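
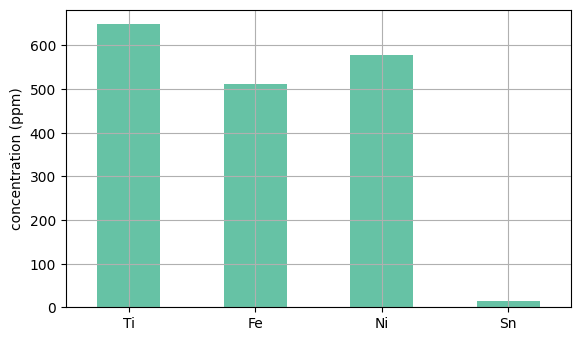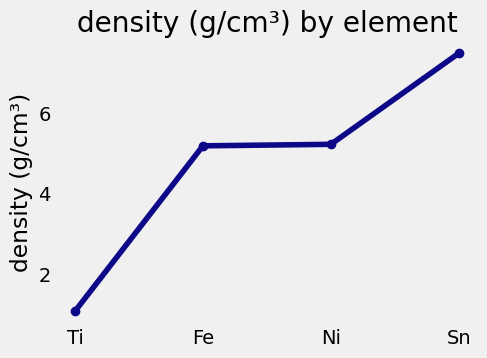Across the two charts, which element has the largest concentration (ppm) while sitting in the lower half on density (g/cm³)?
Chart 2 median density (g/cm³) ≈ 5; below-median elements: Ti, Fe. Among those, Ti has the highest concentration (ppm) (≈ 600).

Ti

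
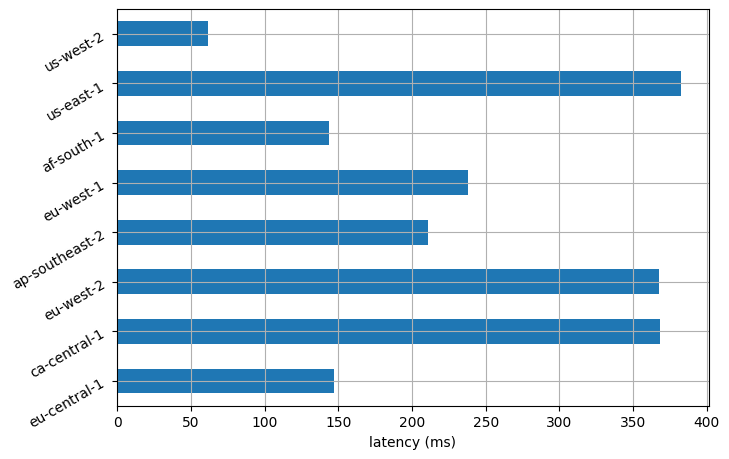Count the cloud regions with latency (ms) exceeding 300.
Above 300: ca-central-1, eu-west-2, us-east-1.

3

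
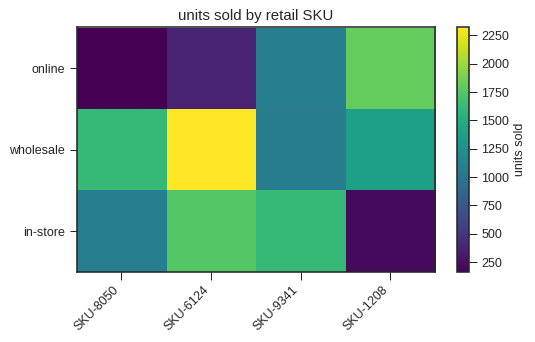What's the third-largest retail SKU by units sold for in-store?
SKU-8050

Top 4 for in-store: SKU-6124 ≈ 1800, SKU-9341 ≈ 1600, SKU-8050 ≈ 1000, SKU-1208 ≈ 200.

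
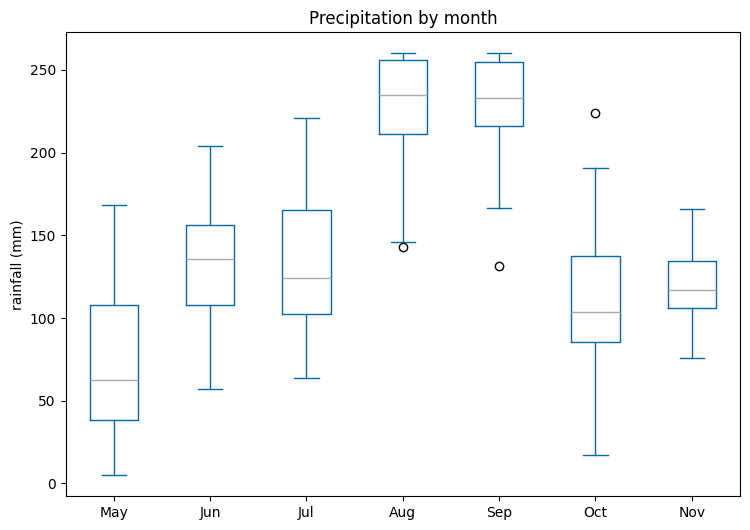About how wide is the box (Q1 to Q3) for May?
Q3 ≈ 100, Q1 ≈ 40; IQR ≈ 60.

≈ 60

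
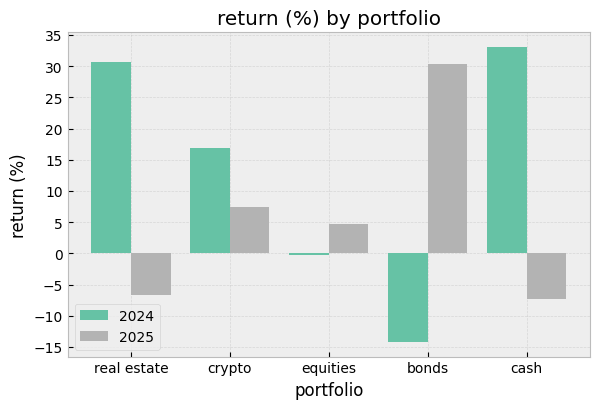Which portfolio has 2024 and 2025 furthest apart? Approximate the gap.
bonds: 2024 ≈ -15, 2025 ≈ 30 → gap ≈ 45. Next-largest (cash) is only ≈ 40.

bonds, ≈ 45 %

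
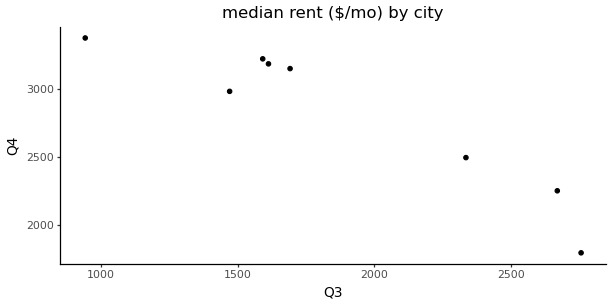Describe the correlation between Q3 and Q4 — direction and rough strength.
negative, strong

Points are negatively correlated; strong (|r| ≈ 0.9).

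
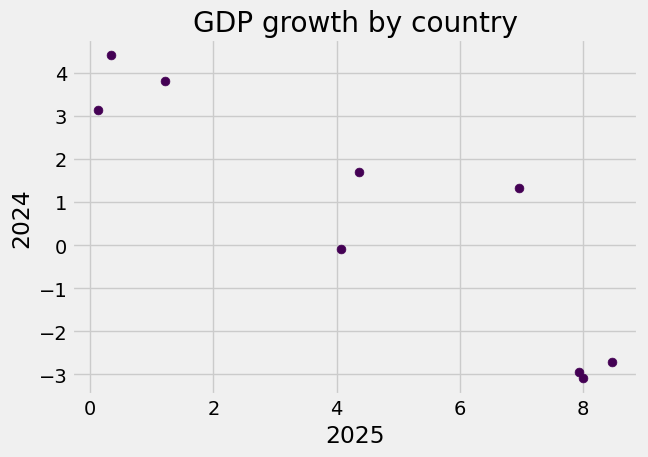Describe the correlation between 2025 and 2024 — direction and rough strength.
negative, strong

Points are negatively correlated; strong (|r| ≈ 0.9).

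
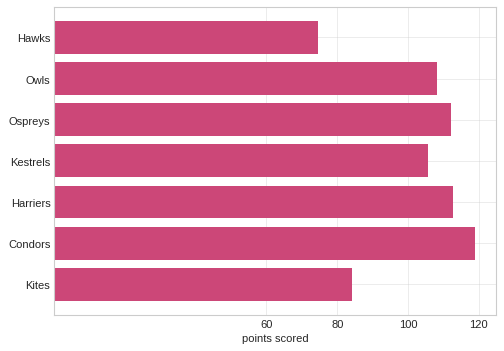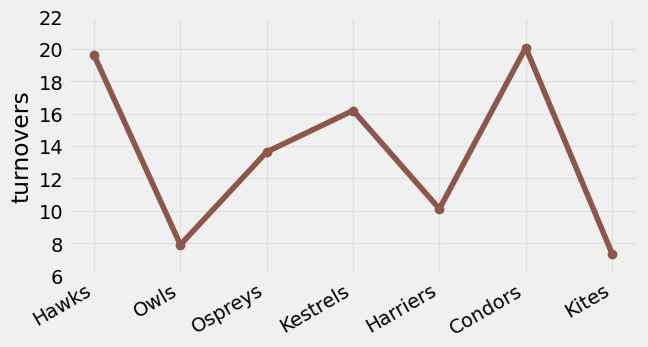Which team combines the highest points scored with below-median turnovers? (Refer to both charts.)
Harriers

Chart 2 median turnovers ≈ 14; below-median teams: Owls, Harriers, Kites. Among those, Harriers has the highest points scored (≈ 120).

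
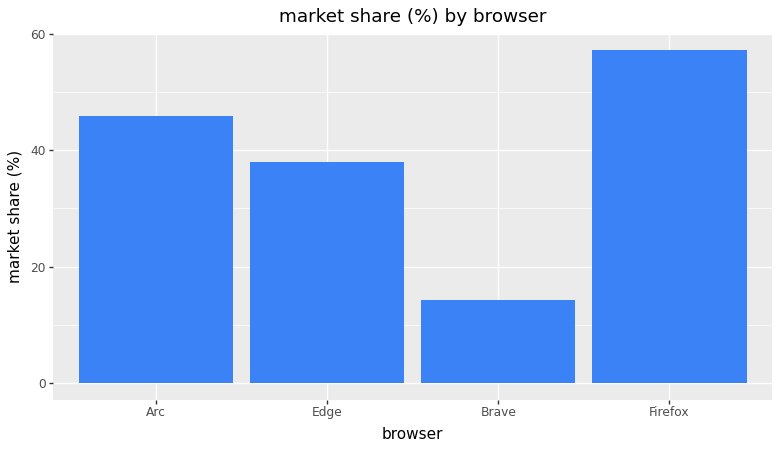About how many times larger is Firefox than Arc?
≈ 1.22×

Firefox ≈ 55, Arc ≈ 45; 55/45 ≈ 1.22.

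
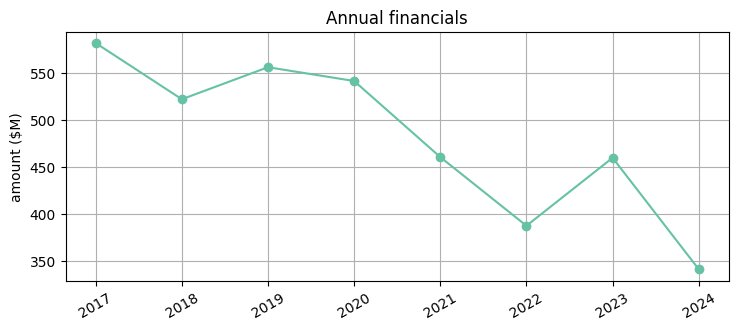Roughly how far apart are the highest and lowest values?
≈ 225

Max 2017 ≈ 575, min 2024 ≈ 350; range ≈ 225.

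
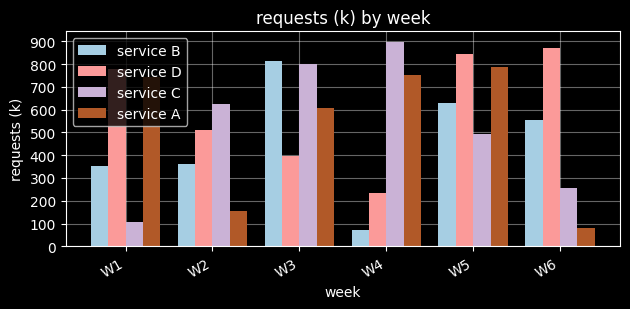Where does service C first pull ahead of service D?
W1: service C ≈ 100 vs service D ≈ 800 (not yet); W2: service C ≈ 600 vs service D ≈ 500 (first crossover).

W2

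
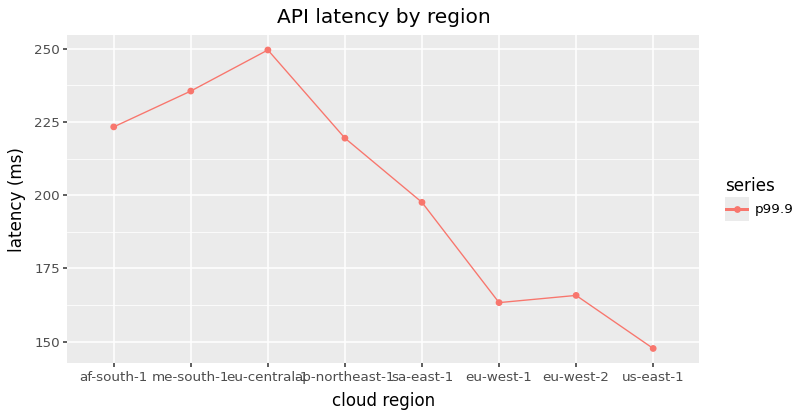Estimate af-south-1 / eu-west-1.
≈ 1.38×

af-south-1 ≈ 220, eu-west-1 ≈ 160; 220/160 ≈ 1.38.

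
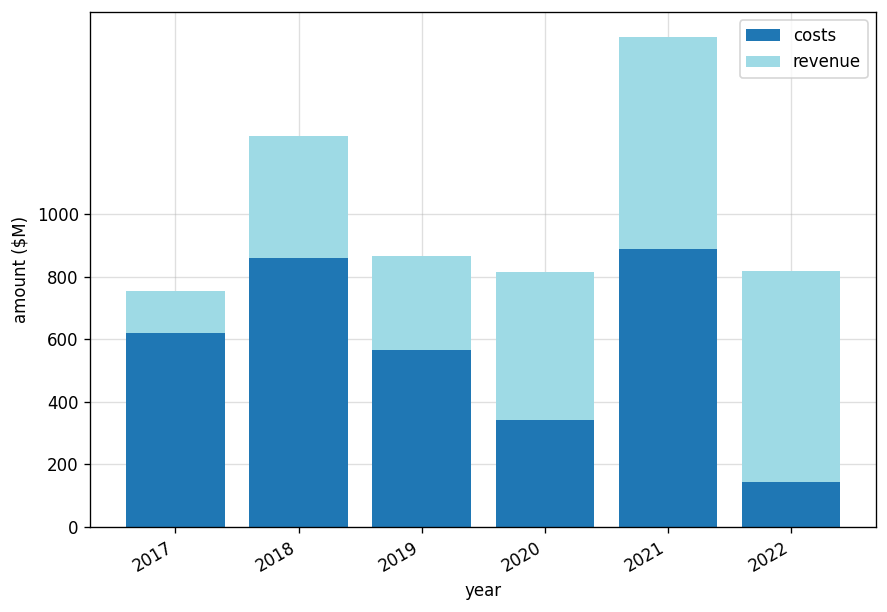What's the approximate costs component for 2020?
costs top ≈ 400, bottom ≈ 0; segment ≈ 400.

≈ 400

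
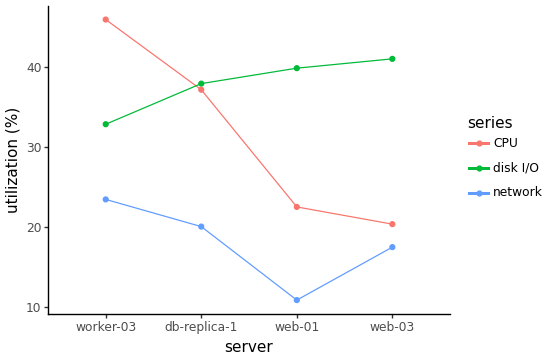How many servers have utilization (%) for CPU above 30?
2

Above 30: worker-03, db-replica-1.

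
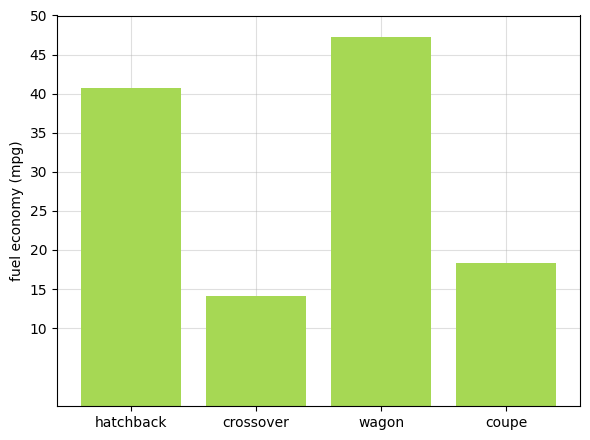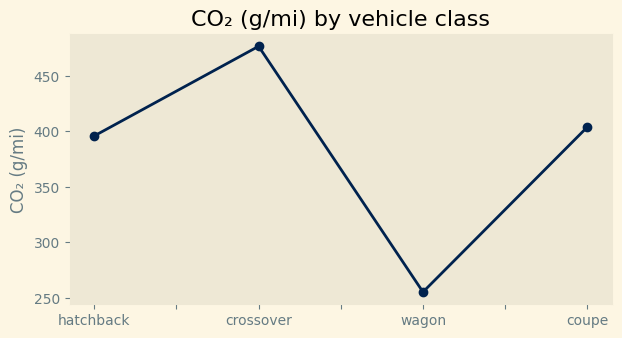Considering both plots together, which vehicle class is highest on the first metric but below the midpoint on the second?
Chart 2 median CO₂ (g/mi) ≈ 400; below-median vehicle classes: hatchback, wagon. Among those, wagon has the highest fuel economy (mpg) (≈ 45).

wagon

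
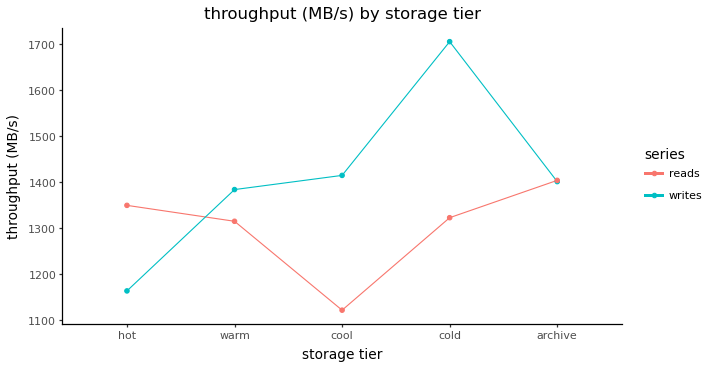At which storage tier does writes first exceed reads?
warm

hot: writes ≈ 1150 vs reads ≈ 1350 (not yet); warm: writes ≈ 1400 vs reads ≈ 1300 (first crossover).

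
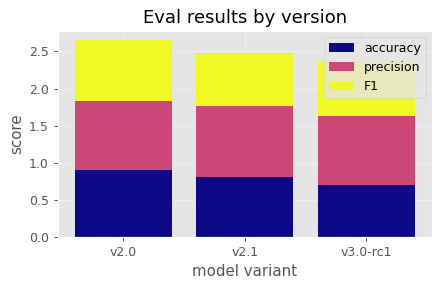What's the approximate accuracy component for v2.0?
accuracy top ≈ 1.0, bottom ≈ 0.0; segment ≈ 1.0.

≈ 1.0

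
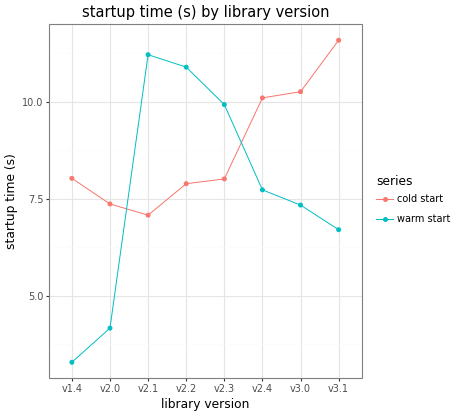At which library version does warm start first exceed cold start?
v2.0: warm start ≈ 4 vs cold start ≈ 7 (not yet); v2.1: warm start ≈ 11 vs cold start ≈ 7 (first crossover).

v2.1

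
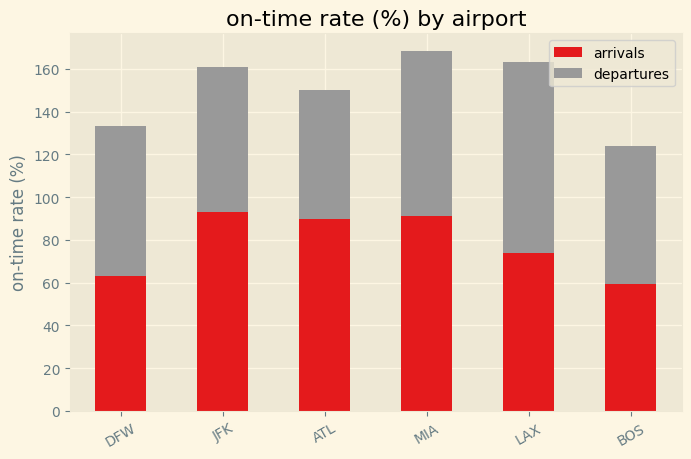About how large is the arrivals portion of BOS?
≈ 60

arrivals top ≈ 60, bottom ≈ 0; segment ≈ 60.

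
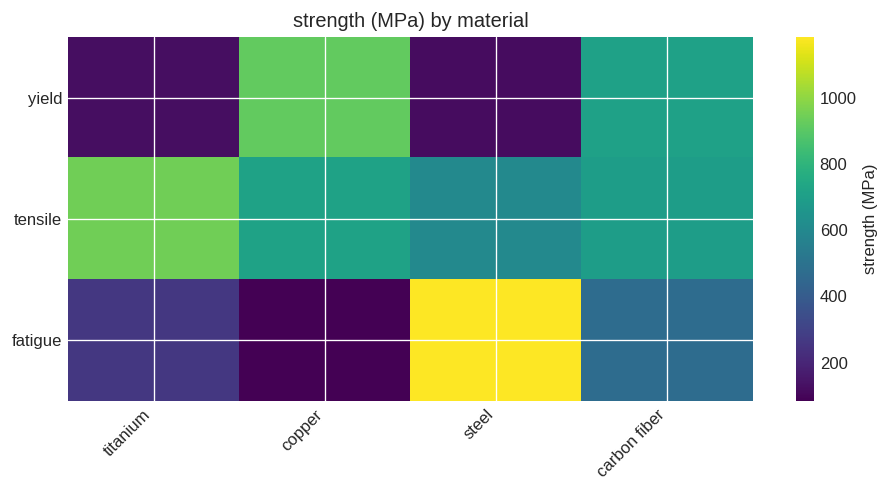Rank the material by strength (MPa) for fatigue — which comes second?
Top 3 for fatigue: steel ≈ 1200, carbon fiber ≈ 500, titanium ≈ 300.

carbon fiber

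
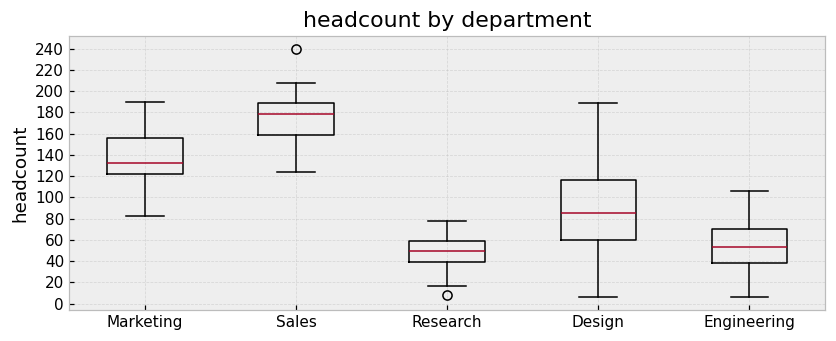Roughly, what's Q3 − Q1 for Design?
≈ 60

Q3 ≈ 120, Q1 ≈ 60; IQR ≈ 60.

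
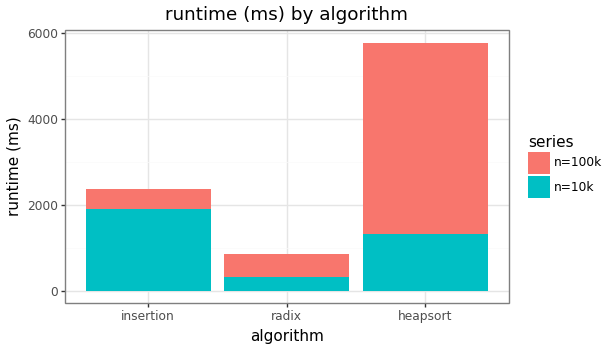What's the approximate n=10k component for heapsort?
n=10k top ≈ 1500, bottom ≈ 0; segment ≈ 1500.

≈ 1500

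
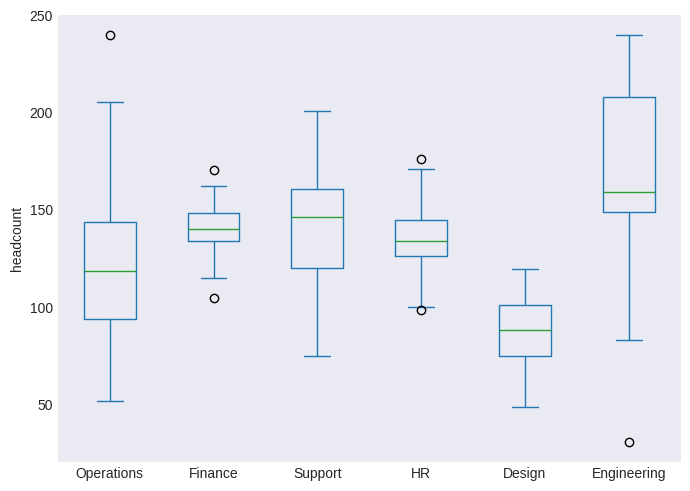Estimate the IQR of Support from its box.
Q3 ≈ 160, Q1 ≈ 120; IQR ≈ 40.

≈ 40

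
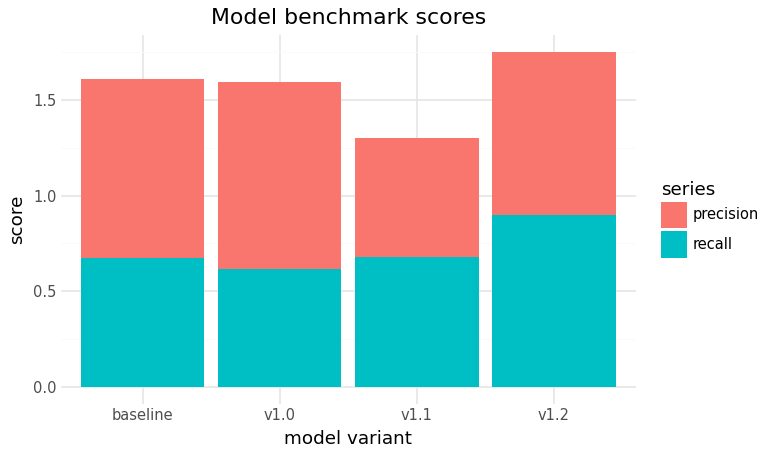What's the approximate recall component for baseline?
≈ 0.6

recall top ≈ 0.6, bottom ≈ 0.0; segment ≈ 0.6.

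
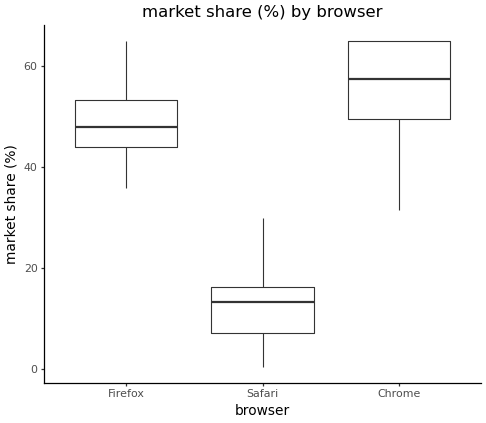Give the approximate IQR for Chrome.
Q3 ≈ 65, Q1 ≈ 50; IQR ≈ 15.

≈ 15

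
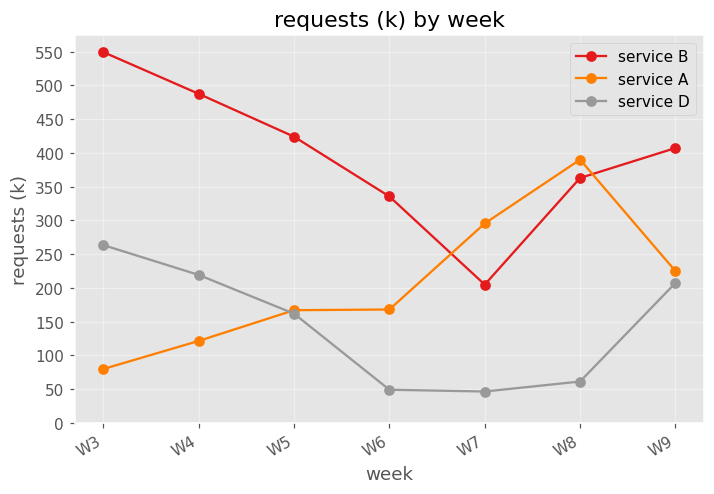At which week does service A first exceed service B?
W6: service A ≈ 150 vs service B ≈ 350 (not yet); W7: service A ≈ 300 vs service B ≈ 200 (first crossover).

W7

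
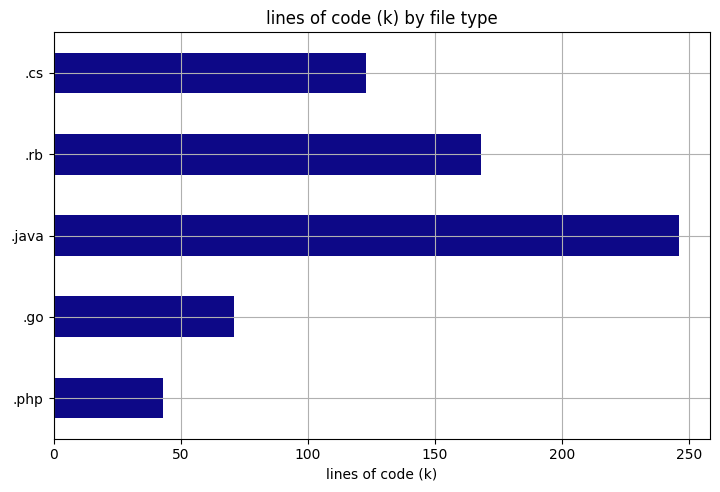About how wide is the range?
Max .java ≈ 250, min .php ≈ 50; range ≈ 200.

≈ 200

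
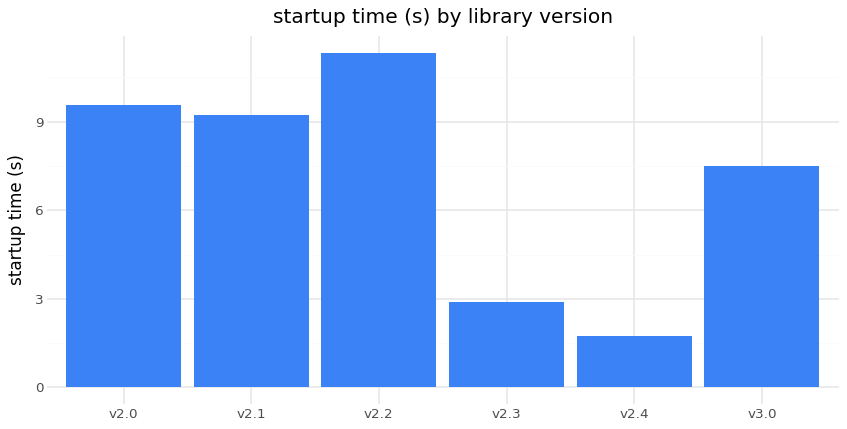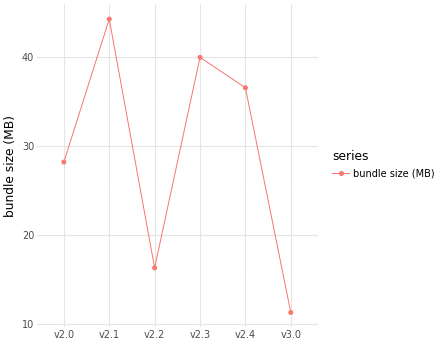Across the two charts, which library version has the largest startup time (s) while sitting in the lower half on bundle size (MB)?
v2.2

Chart 2 median bundle size (MB) ≈ 30; below-median library versions: v2.0, v2.2, v3.0. Among those, v2.2 has the highest startup time (s) (≈ 12).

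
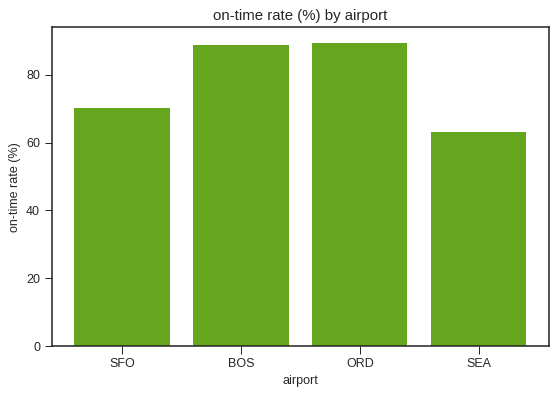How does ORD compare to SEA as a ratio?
ORD ≈ 90, SEA ≈ 60; 90/60 ≈ 1.5.

≈ 1.5×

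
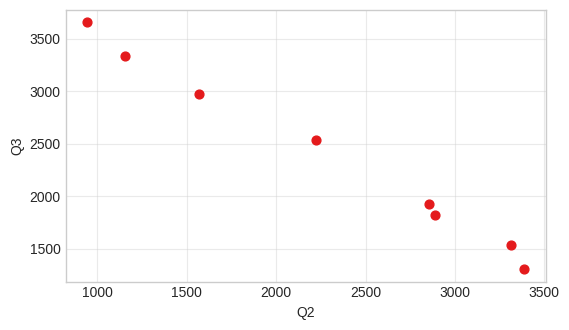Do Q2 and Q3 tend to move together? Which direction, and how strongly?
Points are negatively correlated; strong (|r| ≈ 1.0).

negative, strong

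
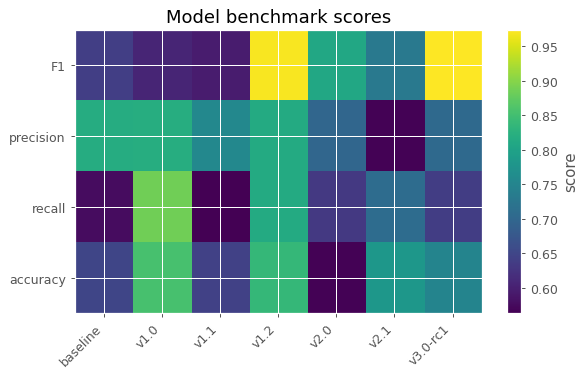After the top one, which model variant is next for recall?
Top 3 for recall: v1.0 ≈ 0.90, v1.2 ≈ 0.80, v2.1 ≈ 0.70.

v1.2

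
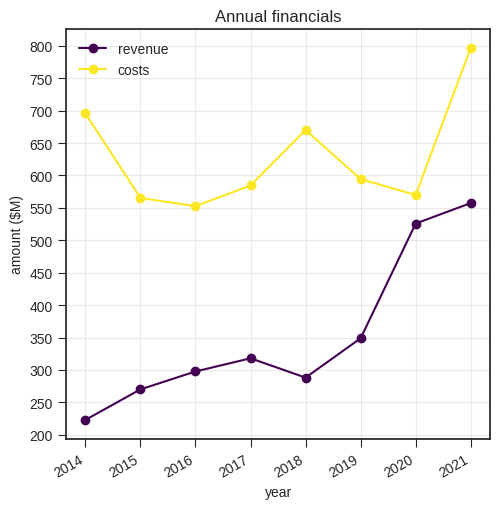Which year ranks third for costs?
2018

Top 4 for costs: 2021 ≈ 800, 2014 ≈ 700, 2018 ≈ 650, 2019 ≈ 600.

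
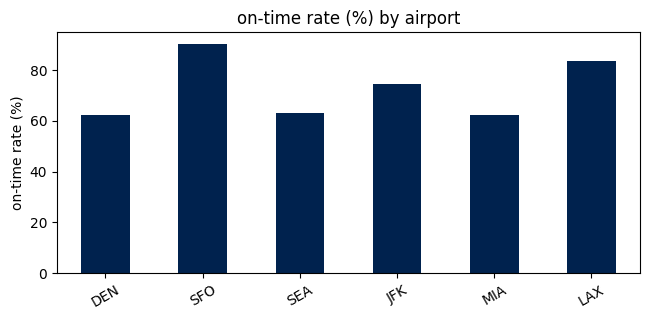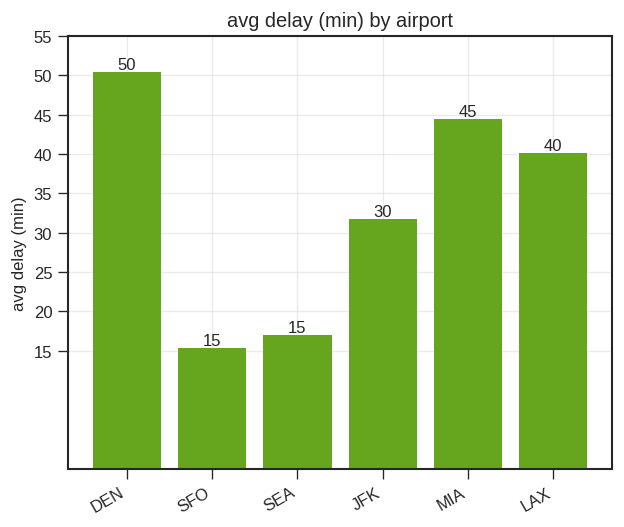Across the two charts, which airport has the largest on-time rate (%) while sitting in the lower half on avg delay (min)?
Chart 2 median avg delay (min) ≈ 35; below-median airports: SFO, SEA, JFK. Among those, SFO has the highest on-time rate (%) (≈ 90).

SFO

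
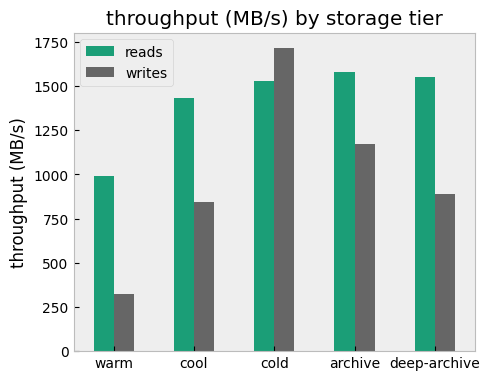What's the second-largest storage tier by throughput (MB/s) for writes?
archive

Top 3 for writes: cold ≈ 1800, archive ≈ 1200, deep-archive ≈ 800.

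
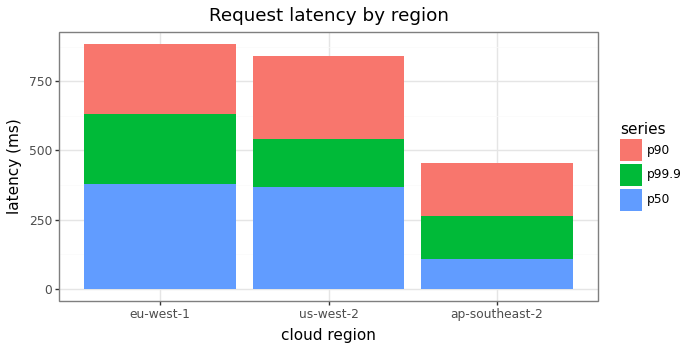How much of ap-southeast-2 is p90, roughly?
p90 top ≈ 500, bottom ≈ 300; segment ≈ 200.

≈ 200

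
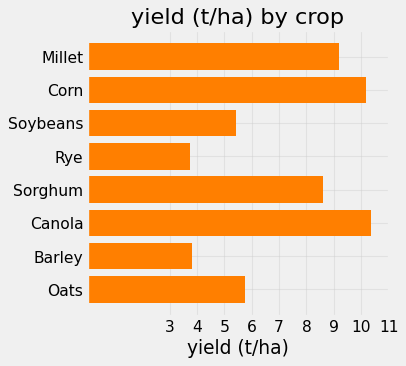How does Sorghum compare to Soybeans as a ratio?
≈ 1.8×

Sorghum ≈ 9, Soybeans ≈ 5; 9/5 ≈ 1.8.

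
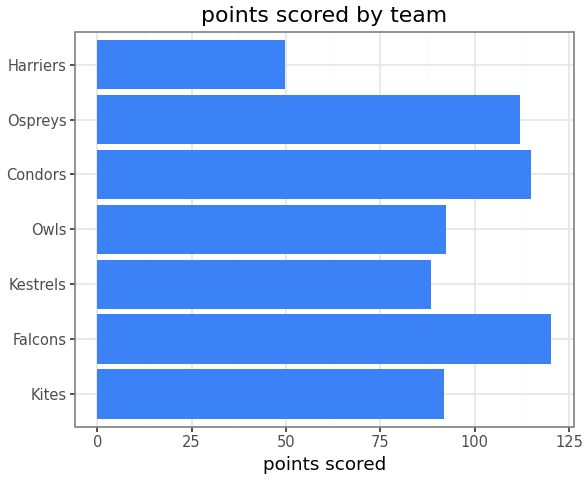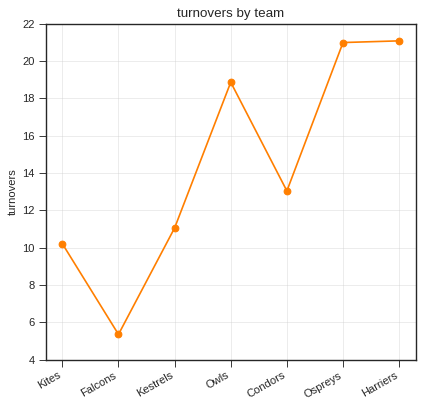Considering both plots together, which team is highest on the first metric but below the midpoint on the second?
Chart 2 median turnovers ≈ 14; below-median teams: Kites, Falcons, Kestrels. Among those, Falcons has the highest points scored (≈ 120).

Falcons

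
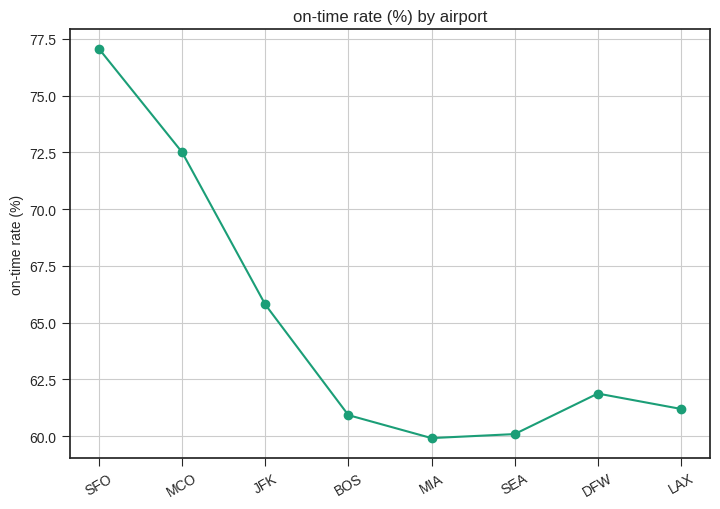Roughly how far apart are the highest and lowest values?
Max SFO ≈ 78, min MIA ≈ 60; range ≈ 18.

≈ 18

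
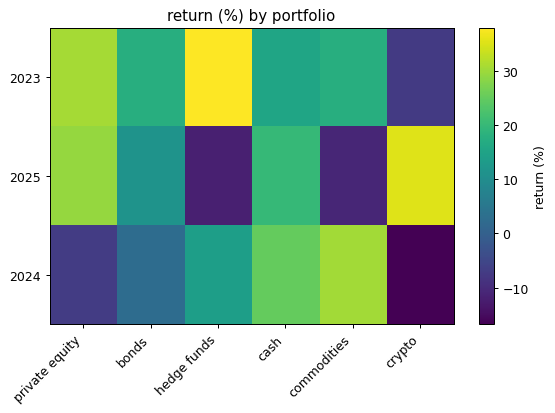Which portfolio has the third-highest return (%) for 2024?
Top 4 for 2024: commodities ≈ 30, cash ≈ 25, hedge funds ≈ 15, bonds ≈ 0.

hedge funds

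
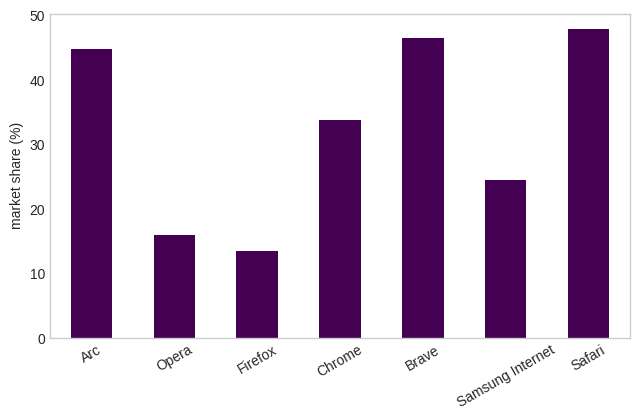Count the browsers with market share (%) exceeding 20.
5

Above 20: Arc, Chrome, Brave, Samsung Internet, Safari.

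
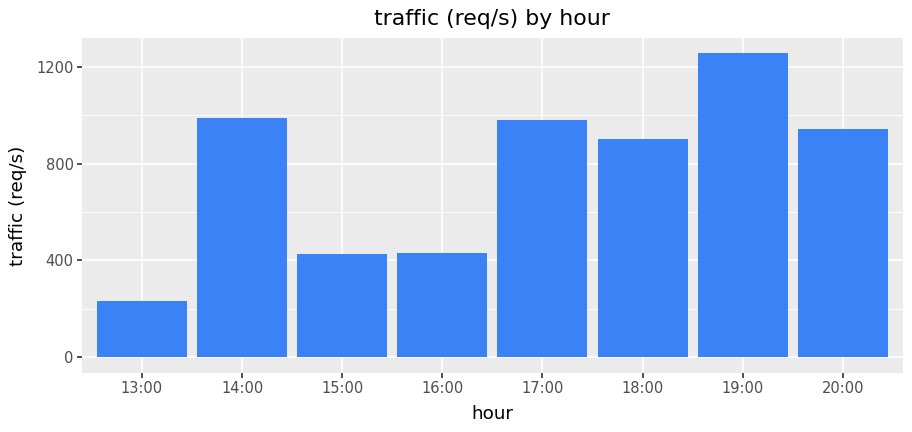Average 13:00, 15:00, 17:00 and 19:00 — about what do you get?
≈ 700

(200 + 400 + 1000 + 1200) / 4 ≈ 700.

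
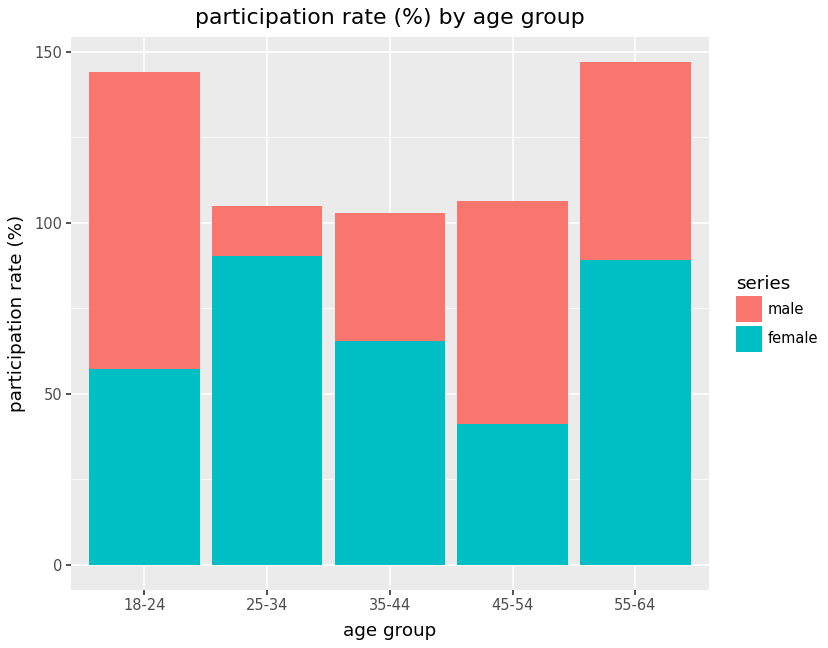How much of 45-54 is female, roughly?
female top ≈ 40, bottom ≈ 0; segment ≈ 40.

≈ 40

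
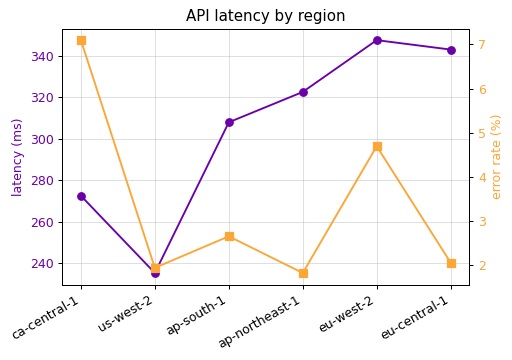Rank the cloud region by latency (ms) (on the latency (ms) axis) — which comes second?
eu-central-1

Top 3 (on the latency (ms) axis): eu-west-2 ≈ 350, eu-central-1 ≈ 340, ap-northeast-1 ≈ 320.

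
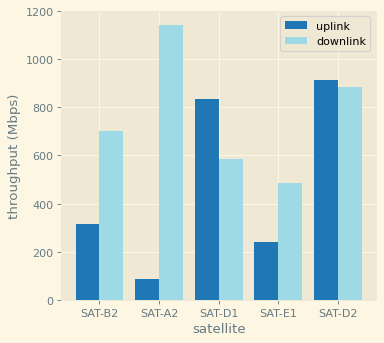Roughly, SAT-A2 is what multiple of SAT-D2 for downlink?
≈ 1.22×

SAT-A2 ≈ 1100, SAT-D2 ≈ 900; 1100/900 ≈ 1.22.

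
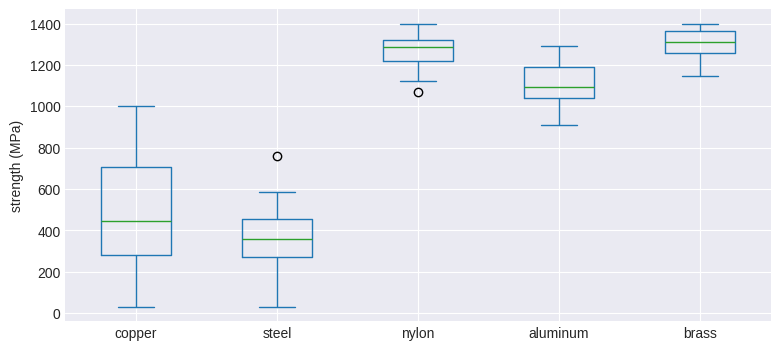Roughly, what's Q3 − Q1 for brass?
≈ 100

Q3 ≈ 1400, Q1 ≈ 1300; IQR ≈ 100.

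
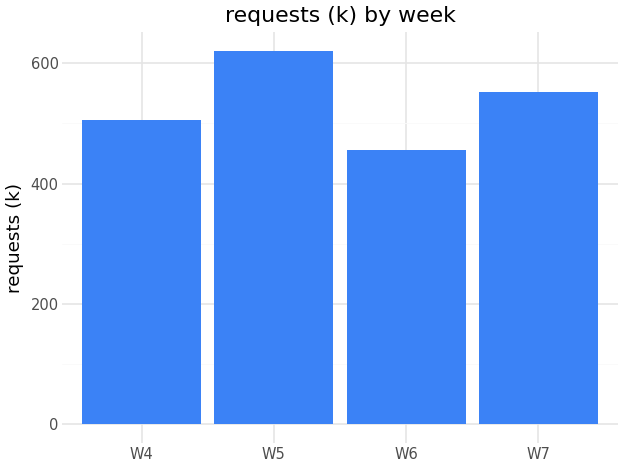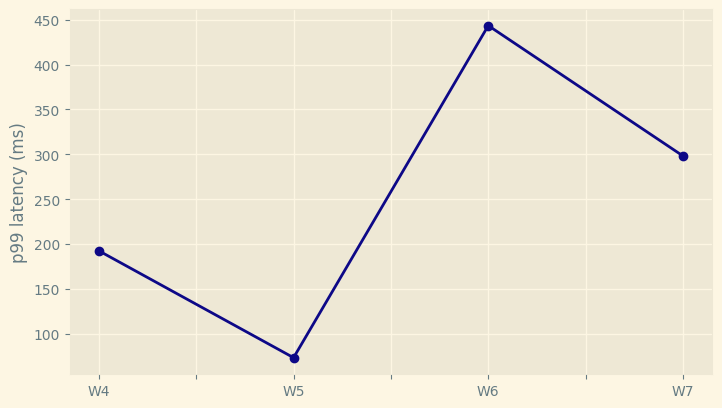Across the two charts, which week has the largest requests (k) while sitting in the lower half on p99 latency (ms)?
W5

Chart 2 median p99 latency (ms) ≈ 250; below-median weeks: W4, W5. Among those, W5 has the highest requests (k) (≈ 600).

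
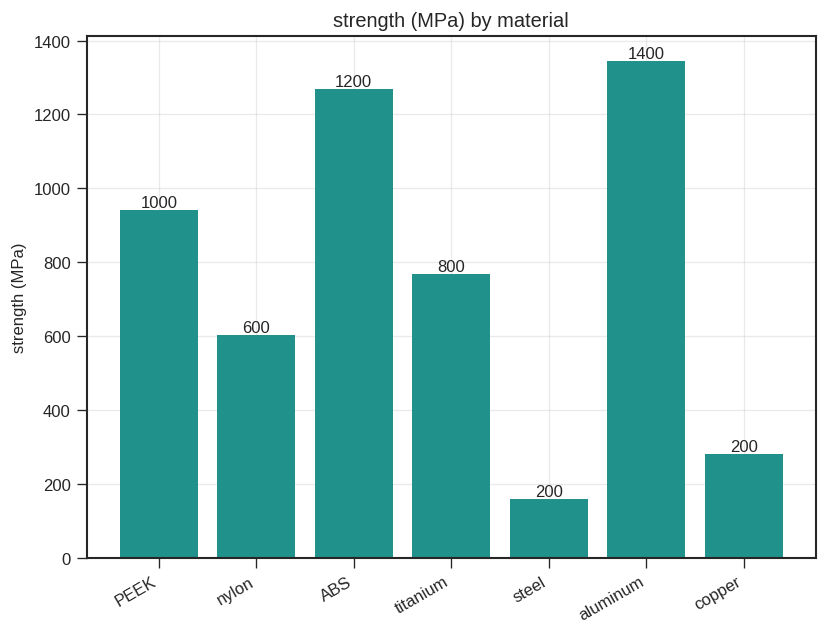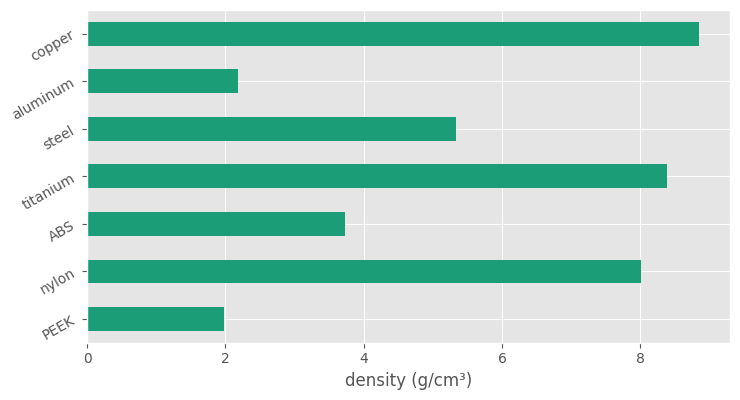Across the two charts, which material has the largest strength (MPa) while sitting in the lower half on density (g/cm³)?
Chart 2 median density (g/cm³) ≈ 5; below-median materials: PEEK, ABS, aluminum. Among those, aluminum has the highest strength (MPa) (≈ 1400).

aluminum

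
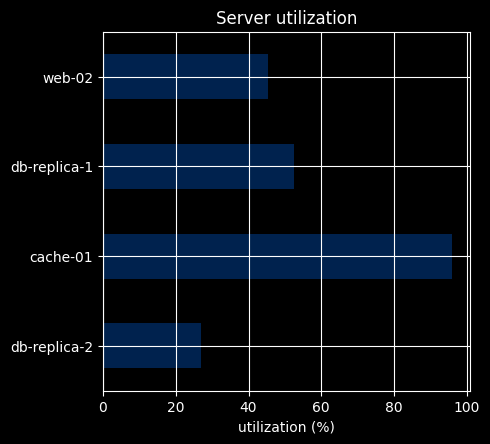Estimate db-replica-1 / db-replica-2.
db-replica-1 ≈ 50, db-replica-2 ≈ 30; 50/30 ≈ 1.67.

≈ 1.67×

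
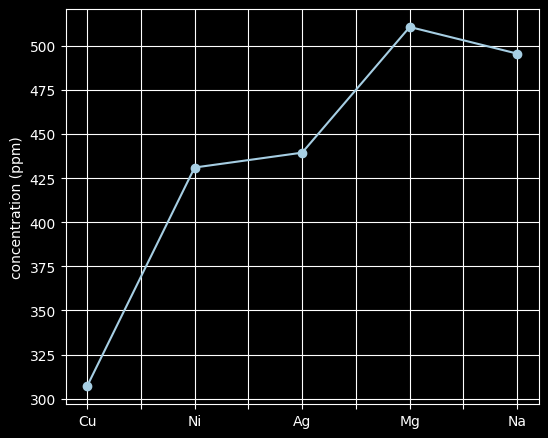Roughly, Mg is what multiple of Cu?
≈ 1.73×

Mg ≈ 520, Cu ≈ 300; 520/300 ≈ 1.73.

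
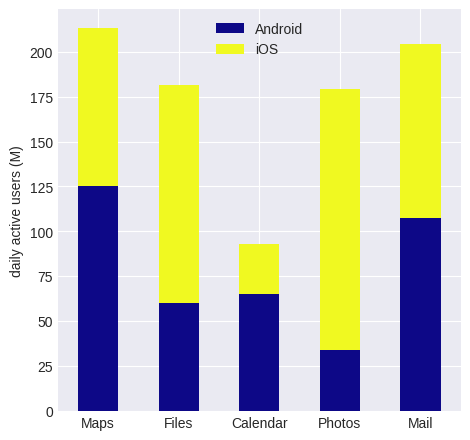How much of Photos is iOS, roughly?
iOS top ≈ 180, bottom ≈ 40; segment ≈ 140.

≈ 140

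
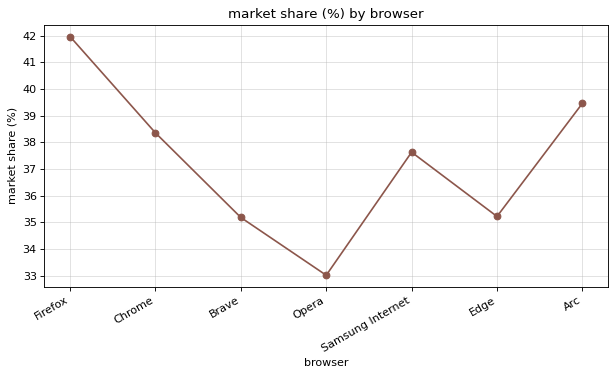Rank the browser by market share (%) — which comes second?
Top 3: Firefox ≈ 42, Arc ≈ 39, Chrome ≈ 38.

Arc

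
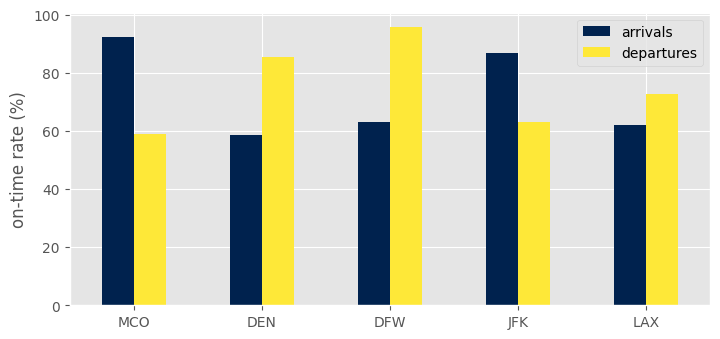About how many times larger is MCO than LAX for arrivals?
≈ 1.5×

MCO ≈ 90, LAX ≈ 60; 90/60 ≈ 1.5.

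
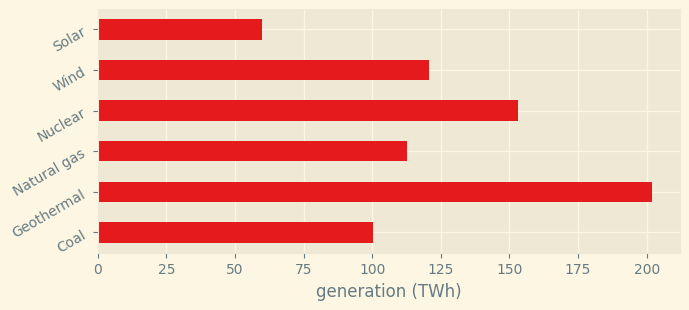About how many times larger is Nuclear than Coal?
≈ 1.6×

Nuclear ≈ 160, Coal ≈ 100; 160/100 ≈ 1.6.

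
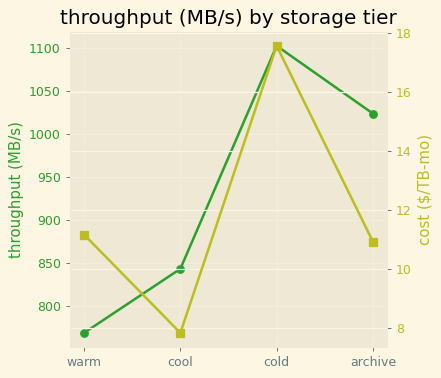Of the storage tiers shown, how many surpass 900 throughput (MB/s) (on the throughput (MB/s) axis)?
2

Above 900: cold, archive.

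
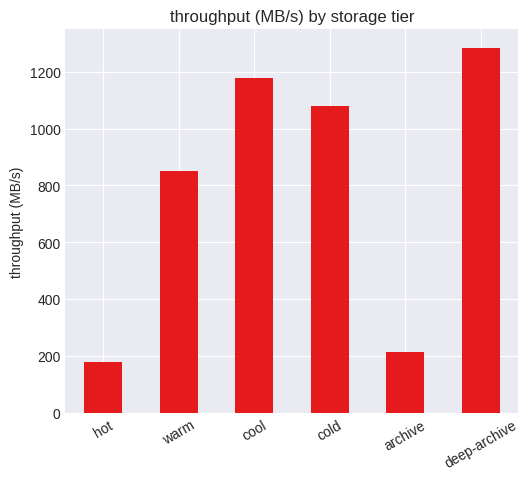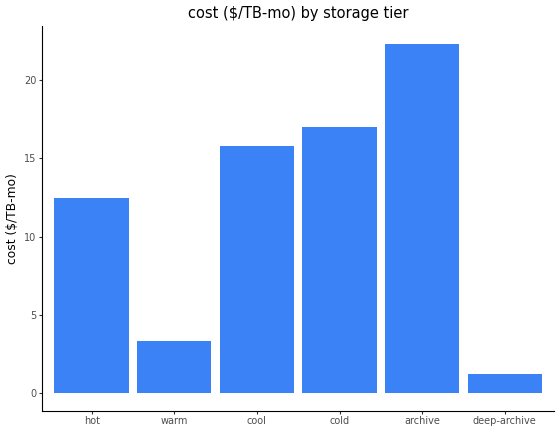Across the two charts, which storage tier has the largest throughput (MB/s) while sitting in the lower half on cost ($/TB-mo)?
deep-archive

Chart 2 median cost ($/TB-mo) ≈ 15; below-median storage tiers: hot, warm, deep-archive. Among those, deep-archive has the highest throughput (MB/s) (≈ 1200).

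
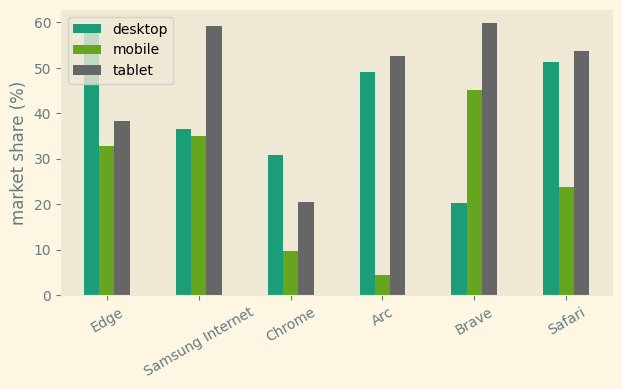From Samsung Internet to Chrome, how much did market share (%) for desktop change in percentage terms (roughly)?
Samsung Internet ≈ 35, Chrome ≈ 30; (30 − 35) / 35 ≈ -14.3%.

≈ -14.3%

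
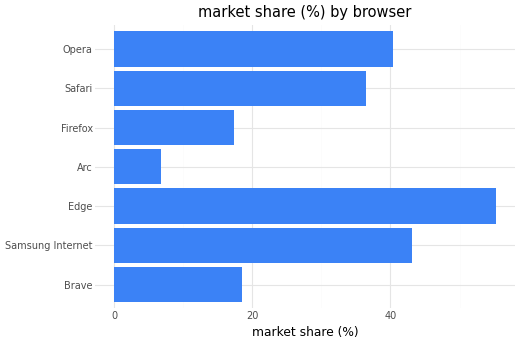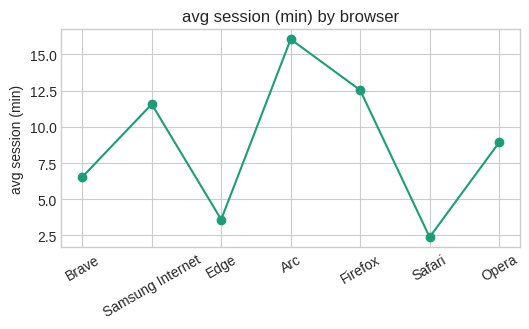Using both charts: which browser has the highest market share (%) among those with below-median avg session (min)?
Edge

Chart 2 median avg session (min) ≈ 8; below-median browsers: Brave, Edge, Safari. Among those, Edge has the highest market share (%) (≈ 60).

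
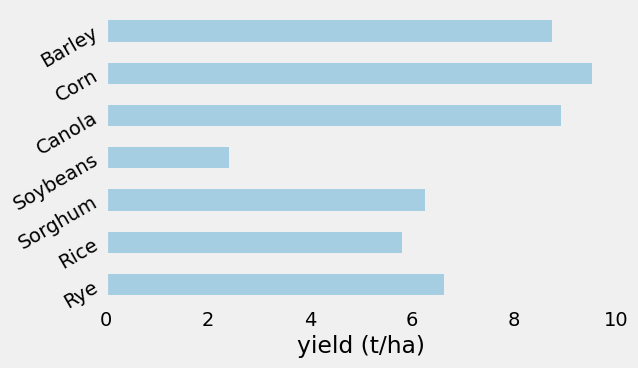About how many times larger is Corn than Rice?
Corn ≈ 10, Rice ≈ 6; 10/6 ≈ 1.67.

≈ 1.67×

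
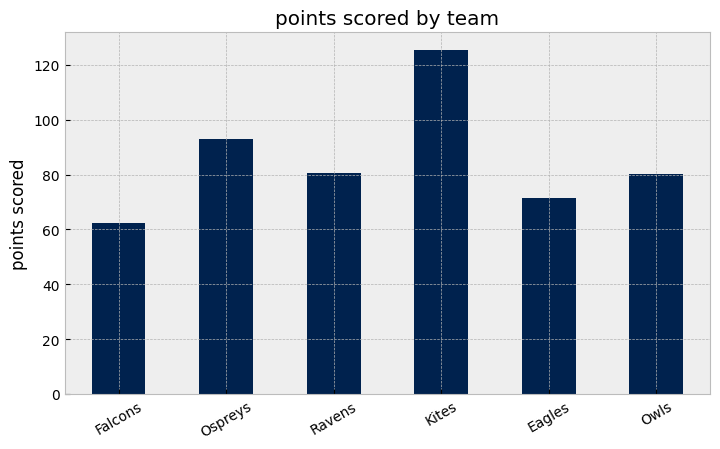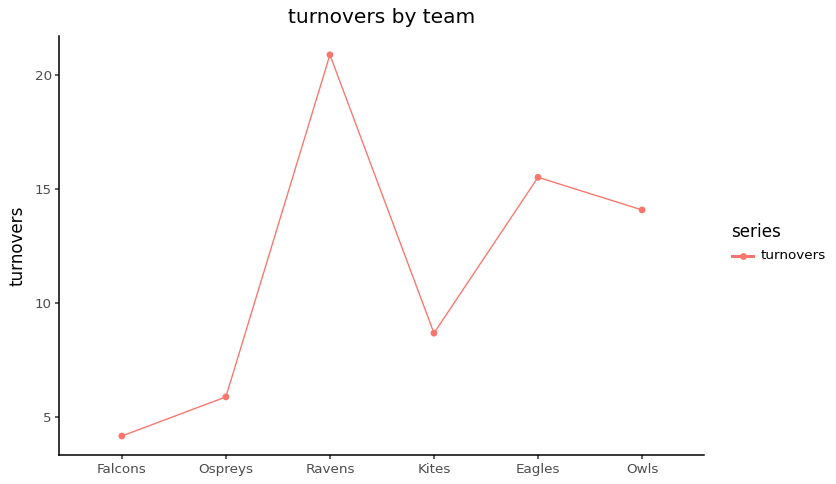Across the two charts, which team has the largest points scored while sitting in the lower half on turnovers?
Chart 2 median turnovers ≈ 12; below-median teams: Falcons, Ospreys, Kites. Among those, Kites has the highest points scored (≈ 120).

Kites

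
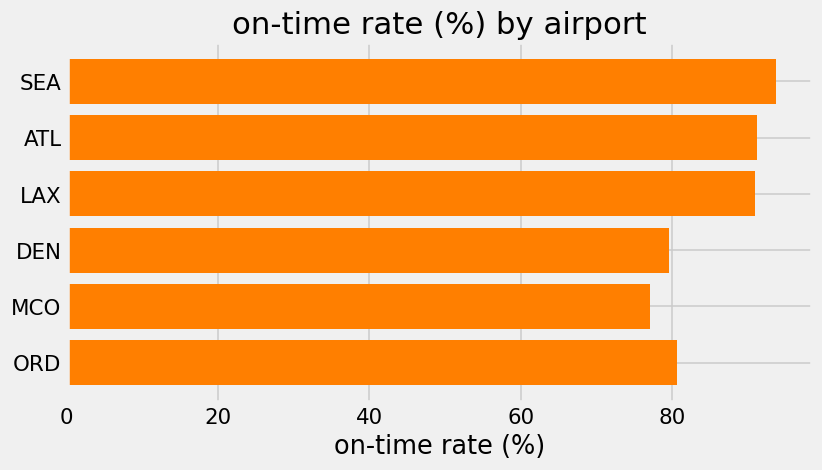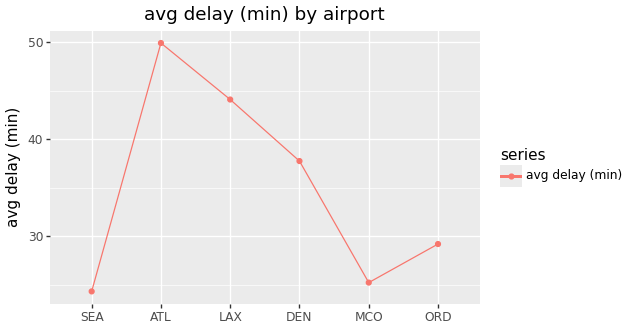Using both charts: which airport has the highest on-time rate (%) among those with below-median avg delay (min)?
SEA

Chart 2 median avg delay (min) ≈ 35; below-median airports: SEA, MCO, ORD. Among those, SEA has the highest on-time rate (%) (≈ 90).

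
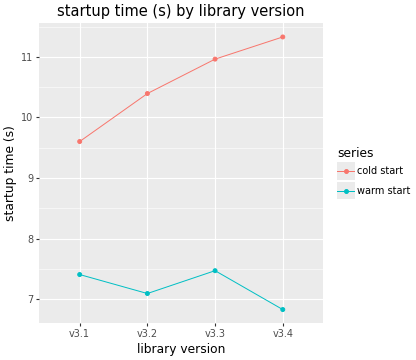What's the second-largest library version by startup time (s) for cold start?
v3.3

Top 3 for cold start: v3.4 ≈ 11.5, v3.3 ≈ 11.0, v3.2 ≈ 10.5.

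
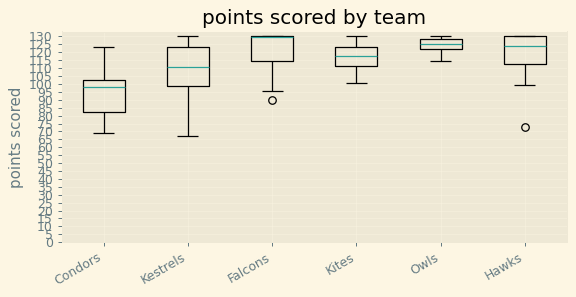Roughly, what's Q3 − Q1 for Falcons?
Q3 ≈ 130, Q1 ≈ 115; IQR ≈ 15.

≈ 15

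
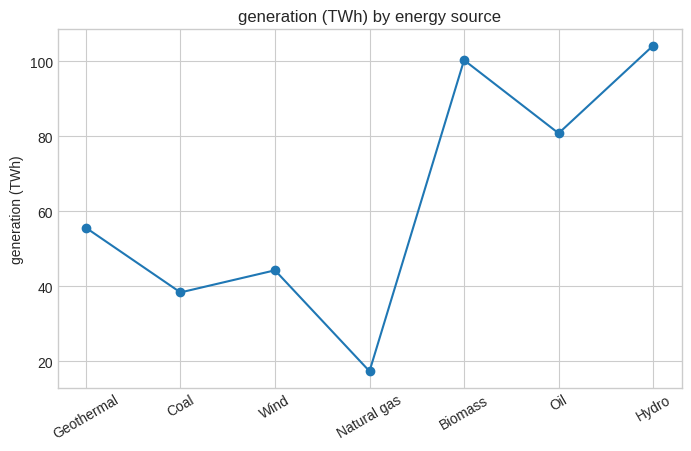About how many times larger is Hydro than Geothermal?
Hydro ≈ 100, Geothermal ≈ 60; 100/60 ≈ 1.67.

≈ 1.67×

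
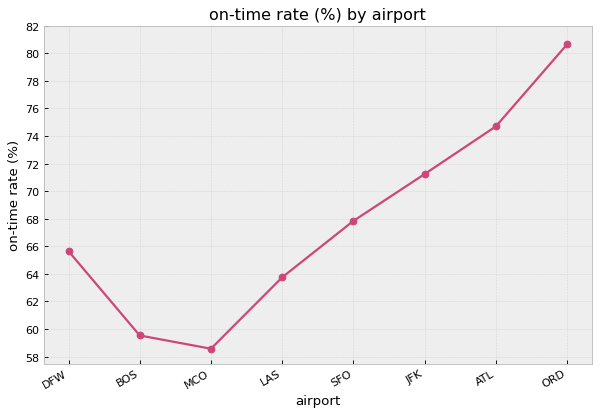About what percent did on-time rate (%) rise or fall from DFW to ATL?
≈ +12.1%

DFW ≈ 66, ATL ≈ 74; (74 − 66) / 66 ≈ +12.1%.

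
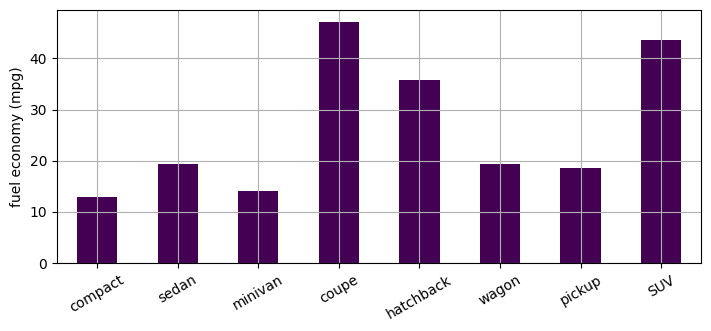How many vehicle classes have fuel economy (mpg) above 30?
Above 30: coupe, hatchback, SUV.

3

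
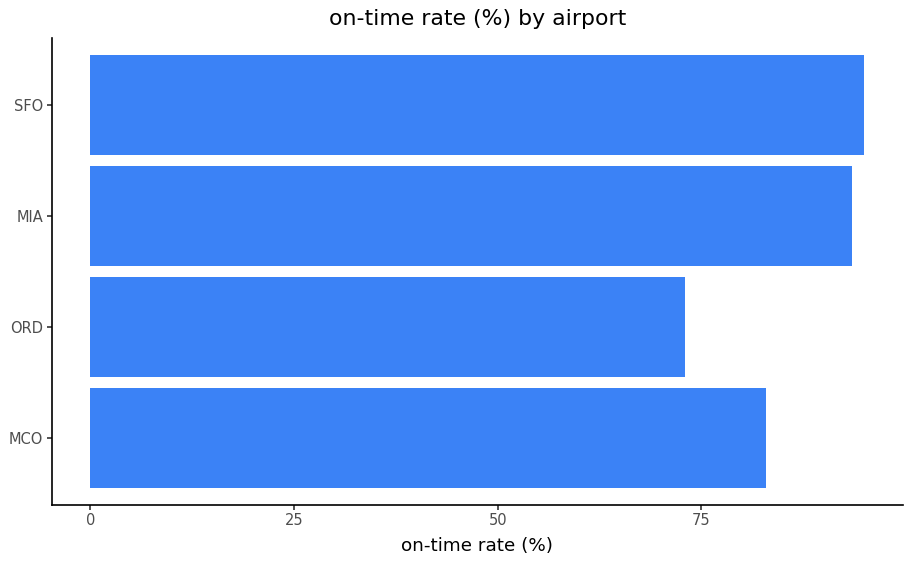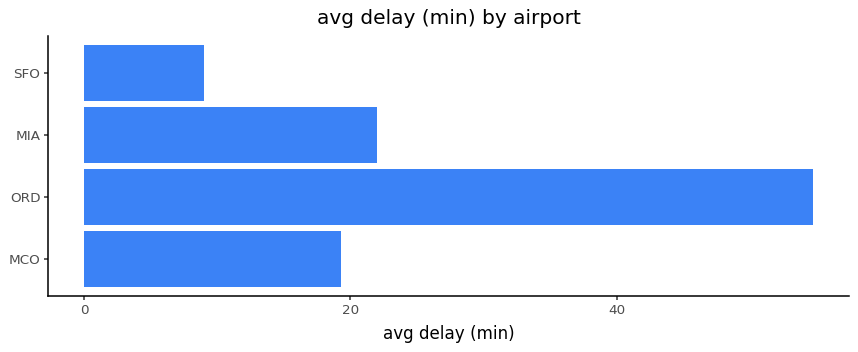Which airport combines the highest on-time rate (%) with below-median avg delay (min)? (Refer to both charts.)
SFO

Chart 2 median avg delay (min) ≈ 20; below-median airports: MCO, SFO. Among those, SFO has the highest on-time rate (%) (≈ 100).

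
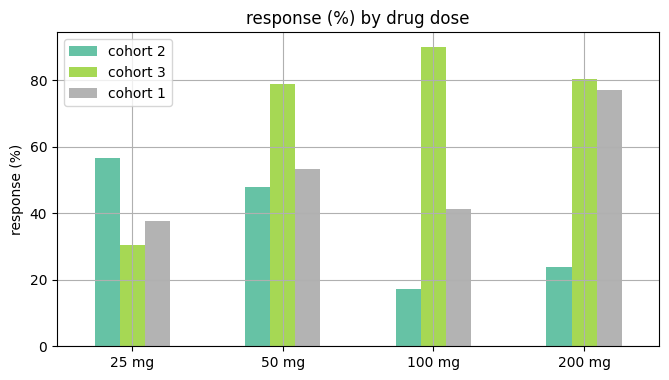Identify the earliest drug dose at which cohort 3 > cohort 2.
50 mg

25 mg: cohort 3 ≈ 30 vs cohort 2 ≈ 60 (not yet); 50 mg: cohort 3 ≈ 80 vs cohort 2 ≈ 50 (first crossover).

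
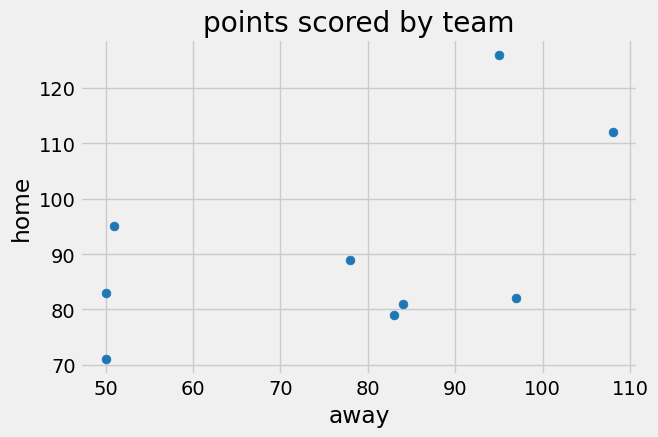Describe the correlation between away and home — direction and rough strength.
Points are positively correlated; moderate (|r| ≈ 0.5).

positive, moderate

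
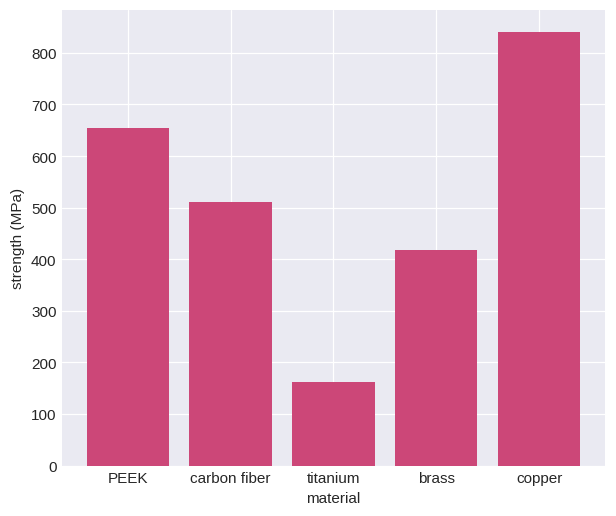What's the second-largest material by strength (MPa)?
PEEK

Top 3: copper ≈ 800, PEEK ≈ 700, carbon fiber ≈ 500.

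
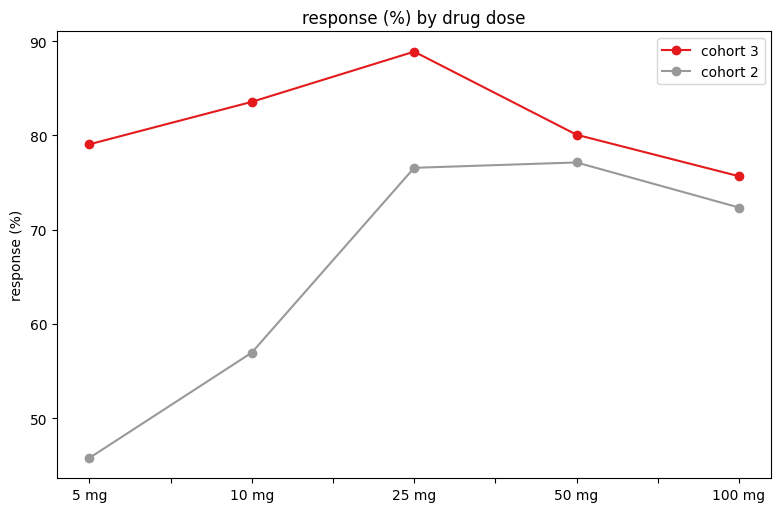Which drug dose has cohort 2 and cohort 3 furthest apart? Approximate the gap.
5 mg: cohort 2 ≈ 45, cohort 3 ≈ 80 → gap ≈ 35. Next-largest (10 mg) is only ≈ 30.

5 mg, ≈ 35 %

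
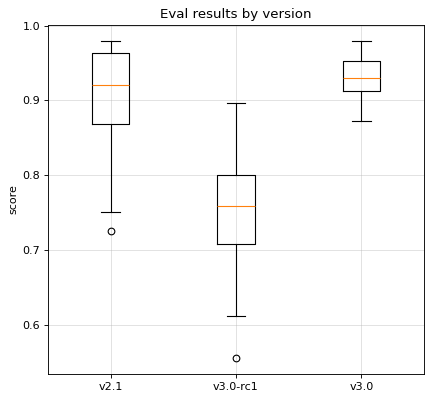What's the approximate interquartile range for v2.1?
≈ 0.10

Q3 ≈ 0.96, Q1 ≈ 0.86; IQR ≈ 0.10.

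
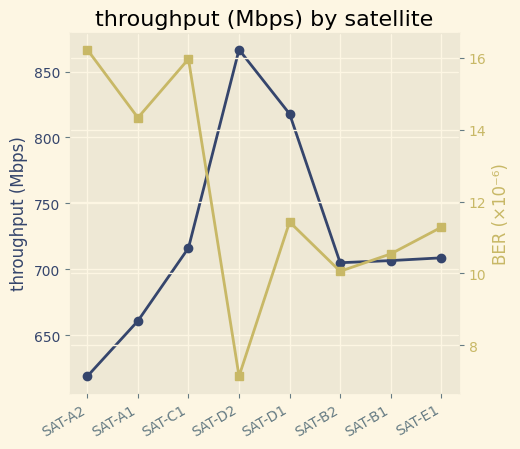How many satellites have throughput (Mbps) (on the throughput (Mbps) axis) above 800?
Above 800: SAT-D2, SAT-D1.

2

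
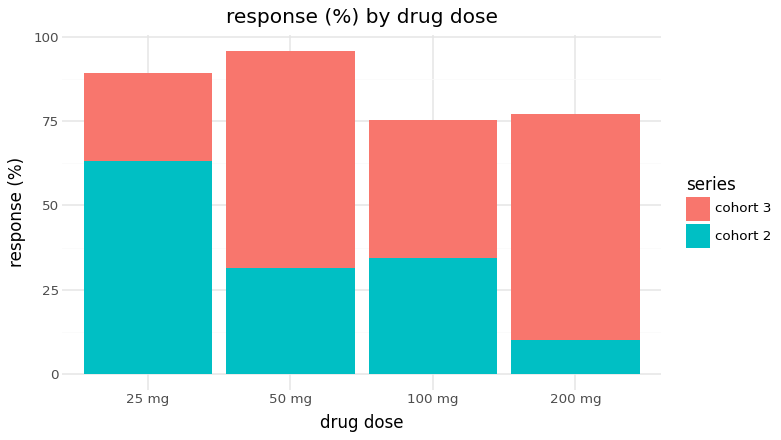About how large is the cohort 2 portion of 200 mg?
cohort 2 top ≈ 10, bottom ≈ 0; segment ≈ 10.

≈ 10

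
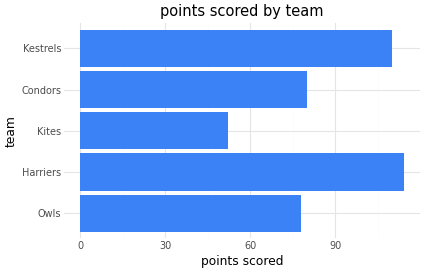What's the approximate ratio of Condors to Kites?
≈ 1.6×

Condors ≈ 80, Kites ≈ 50; 80/50 ≈ 1.6.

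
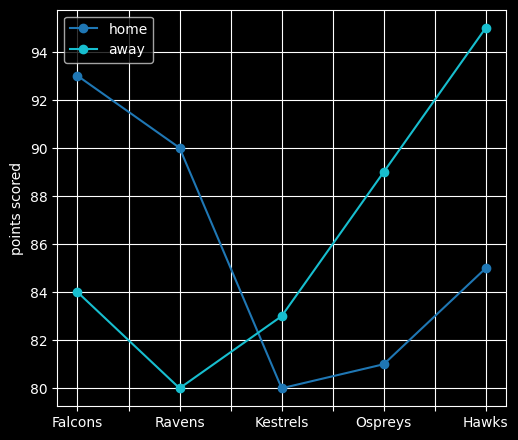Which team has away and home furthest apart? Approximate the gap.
Hawks: away ≈ 96, home ≈ 84 → gap ≈ 12. Next-largest (Ravens) is only ≈ 10.

Hawks, ≈ 12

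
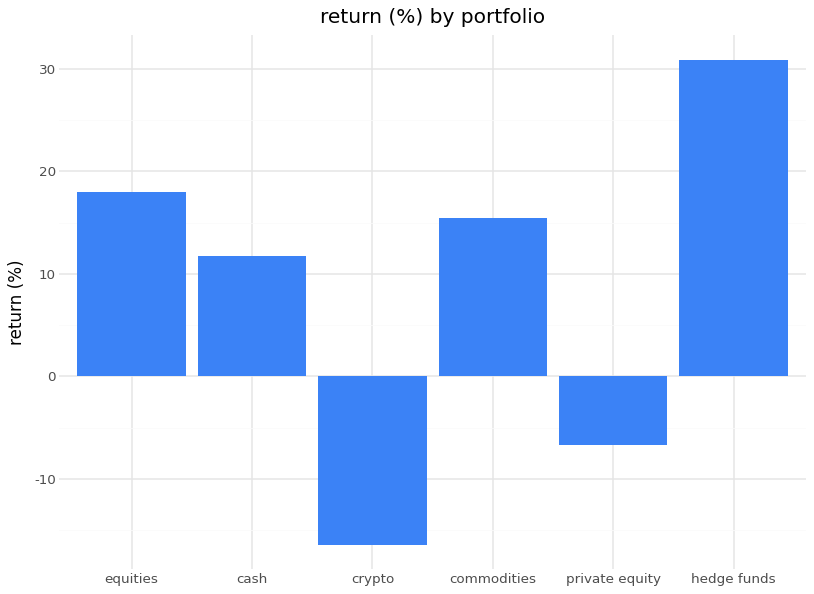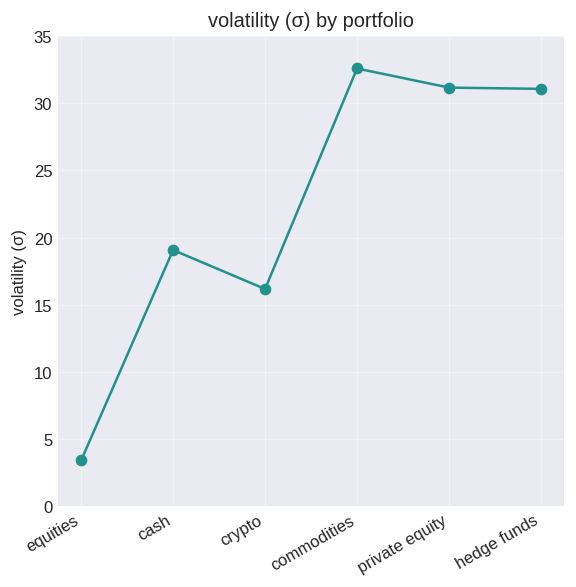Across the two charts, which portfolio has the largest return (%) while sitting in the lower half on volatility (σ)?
Chart 2 median volatility (σ) ≈ 25; below-median portfolios: equities, cash, crypto. Among those, equities has the highest return (%) (≈ 20).

equities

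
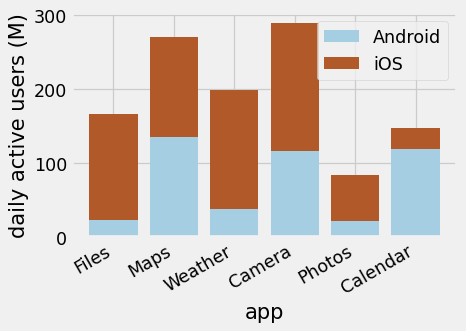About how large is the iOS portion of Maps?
≈ 150

iOS top ≈ 275, bottom ≈ 125; segment ≈ 150.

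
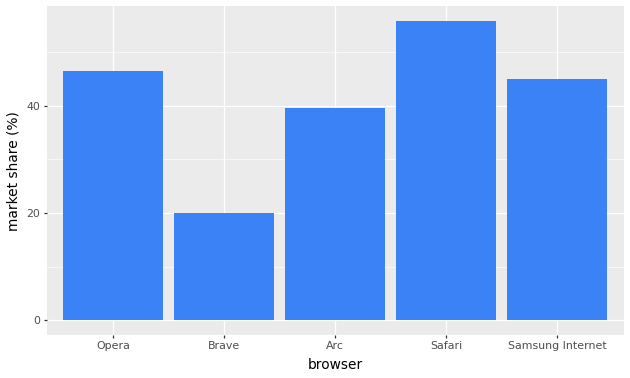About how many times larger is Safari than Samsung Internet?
Safari ≈ 55, Samsung Internet ≈ 45; 55/45 ≈ 1.22.

≈ 1.22×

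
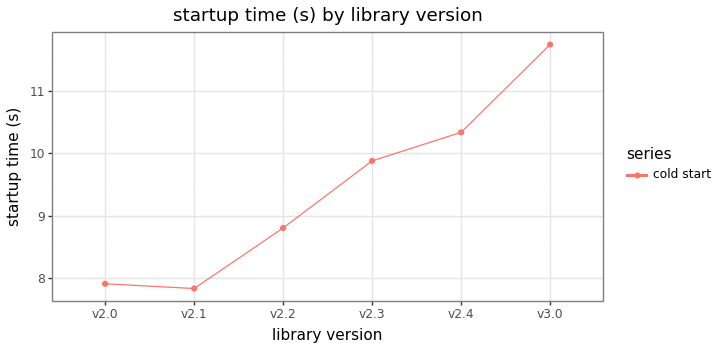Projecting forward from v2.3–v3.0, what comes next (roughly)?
≈ 12.25

Last three: 10.0, 10.5, 11.5 → slope ≈ 0.75/step → next ≈ 12.25.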